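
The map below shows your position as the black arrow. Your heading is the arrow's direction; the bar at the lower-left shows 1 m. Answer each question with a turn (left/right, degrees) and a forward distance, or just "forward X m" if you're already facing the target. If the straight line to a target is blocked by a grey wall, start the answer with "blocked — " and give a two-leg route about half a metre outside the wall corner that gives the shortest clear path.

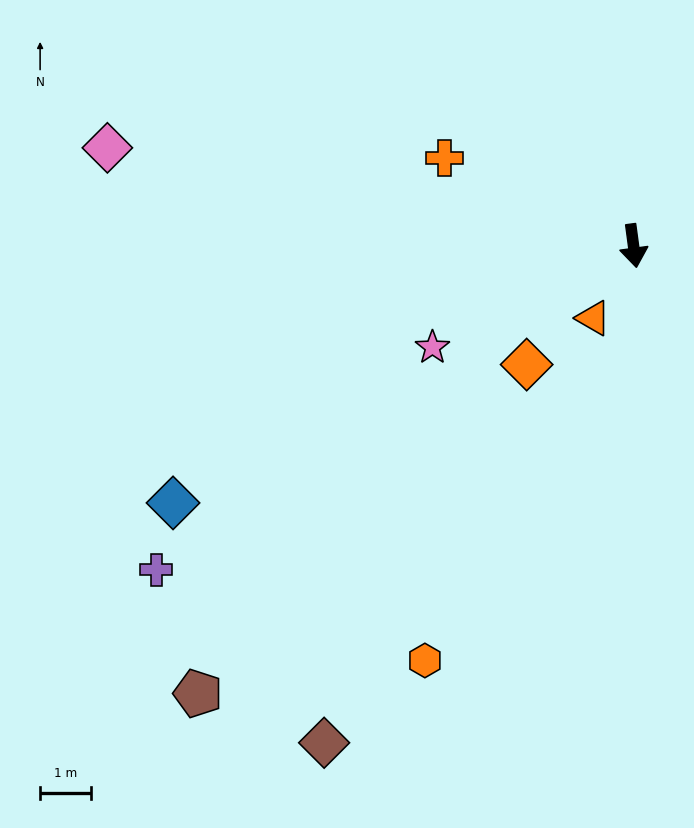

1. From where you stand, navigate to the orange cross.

turn right 122°, forward 4.1 m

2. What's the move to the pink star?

turn right 71°, forward 4.4 m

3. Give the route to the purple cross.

turn right 63°, forward 11.3 m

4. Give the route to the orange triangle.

turn right 37°, forward 1.6 m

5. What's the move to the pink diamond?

turn right 108°, forward 10.5 m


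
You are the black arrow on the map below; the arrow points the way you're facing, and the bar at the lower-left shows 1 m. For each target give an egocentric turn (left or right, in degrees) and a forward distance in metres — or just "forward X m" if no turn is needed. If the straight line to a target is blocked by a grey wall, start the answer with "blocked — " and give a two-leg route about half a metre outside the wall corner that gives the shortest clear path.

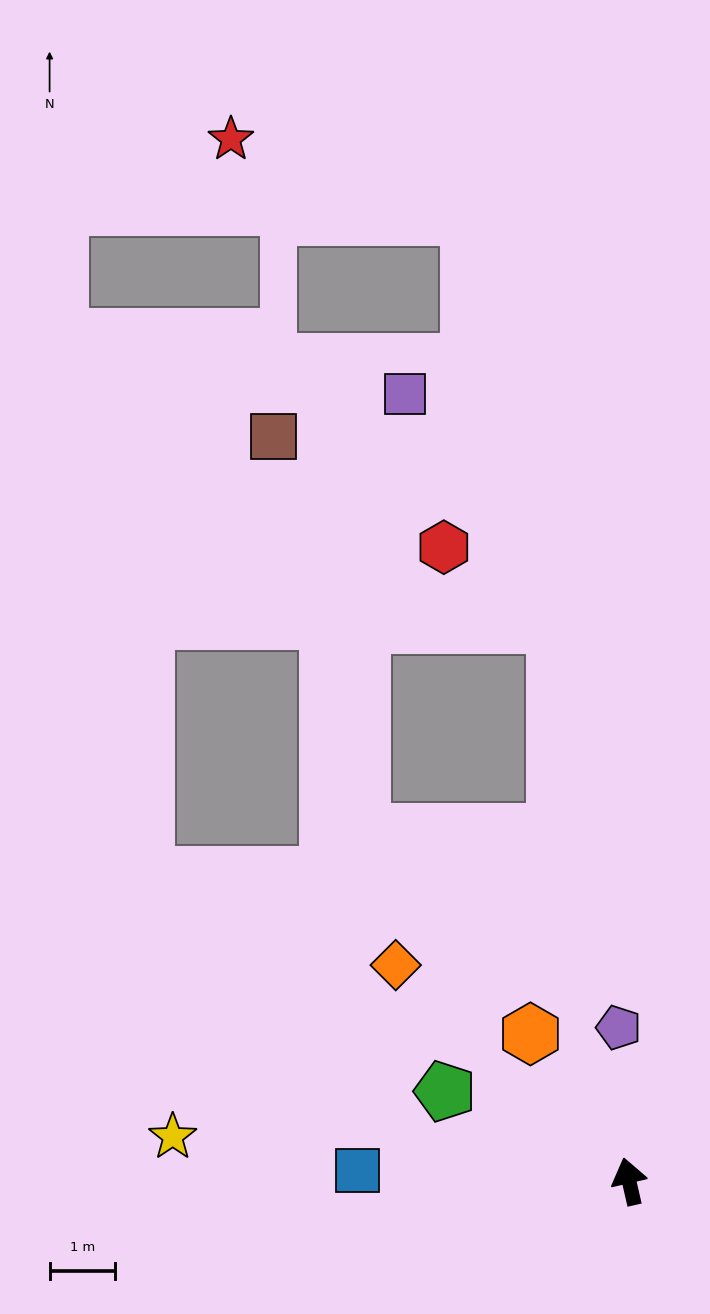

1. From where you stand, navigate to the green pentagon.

turn left 51°, forward 3.1 m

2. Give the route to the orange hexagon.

turn left 21°, forward 2.7 m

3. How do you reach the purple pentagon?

turn right 9°, forward 2.4 m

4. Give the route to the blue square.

turn left 75°, forward 4.2 m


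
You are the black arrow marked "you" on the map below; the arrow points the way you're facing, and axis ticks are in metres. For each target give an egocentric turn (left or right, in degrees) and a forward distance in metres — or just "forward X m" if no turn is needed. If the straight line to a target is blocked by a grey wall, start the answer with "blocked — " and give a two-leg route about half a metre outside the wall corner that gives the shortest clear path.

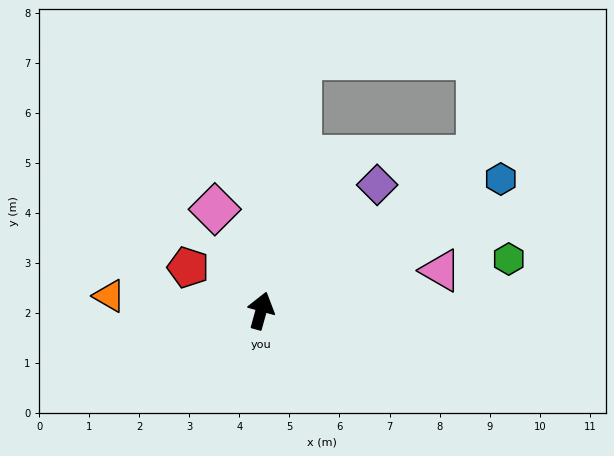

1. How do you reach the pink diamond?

turn left 40°, forward 2.2 m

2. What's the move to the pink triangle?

turn right 62°, forward 3.7 m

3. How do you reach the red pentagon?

turn left 75°, forward 1.7 m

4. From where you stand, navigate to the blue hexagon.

turn right 46°, forward 5.5 m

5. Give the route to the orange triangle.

turn left 100°, forward 3.0 m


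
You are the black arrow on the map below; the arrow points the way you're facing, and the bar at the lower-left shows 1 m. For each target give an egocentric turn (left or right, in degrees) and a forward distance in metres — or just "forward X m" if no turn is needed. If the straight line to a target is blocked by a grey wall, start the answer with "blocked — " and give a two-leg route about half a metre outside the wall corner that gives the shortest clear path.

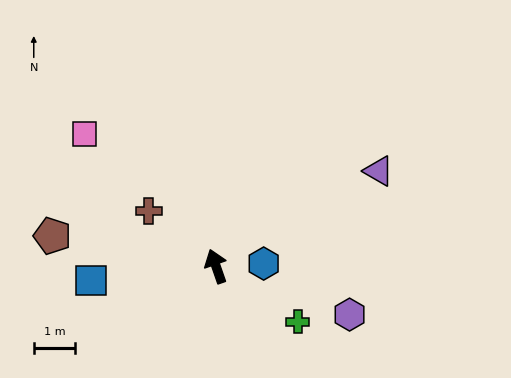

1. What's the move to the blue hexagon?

turn right 106°, forward 1.2 m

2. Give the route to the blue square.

turn left 77°, forward 3.1 m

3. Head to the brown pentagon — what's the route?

turn left 60°, forward 4.0 m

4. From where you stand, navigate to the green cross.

turn right 143°, forward 2.4 m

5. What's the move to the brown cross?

turn left 31°, forward 2.1 m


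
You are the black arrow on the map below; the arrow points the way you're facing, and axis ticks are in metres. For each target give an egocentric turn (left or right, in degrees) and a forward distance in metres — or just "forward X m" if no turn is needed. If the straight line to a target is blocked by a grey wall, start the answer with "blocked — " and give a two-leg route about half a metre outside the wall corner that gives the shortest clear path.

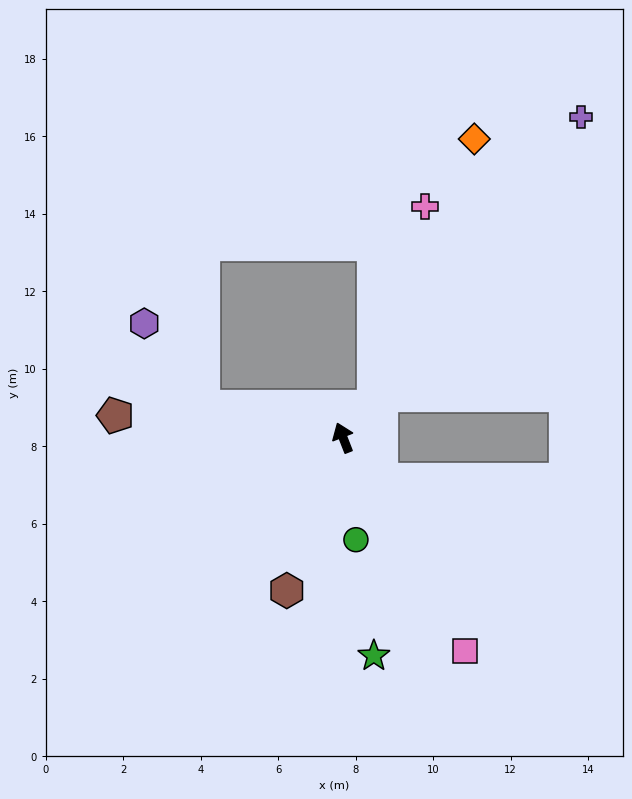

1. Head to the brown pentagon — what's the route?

turn left 63°, forward 5.9 m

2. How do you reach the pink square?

turn right 172°, forward 6.3 m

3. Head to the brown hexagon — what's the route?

turn left 138°, forward 4.2 m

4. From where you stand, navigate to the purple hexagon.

blocked — turn left 56°, forward 3.7 m, then turn right 42°, forward 2.6 m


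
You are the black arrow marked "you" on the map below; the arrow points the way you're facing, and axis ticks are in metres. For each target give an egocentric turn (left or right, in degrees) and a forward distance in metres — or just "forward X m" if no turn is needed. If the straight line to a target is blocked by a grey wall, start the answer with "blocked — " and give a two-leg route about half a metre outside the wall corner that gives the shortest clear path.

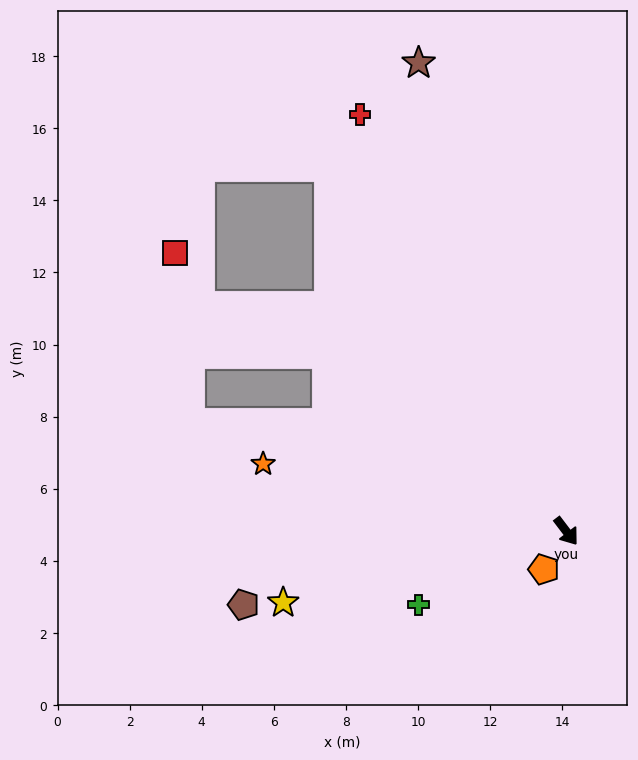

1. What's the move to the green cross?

turn right 101°, forward 4.6 m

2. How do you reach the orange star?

turn right 140°, forward 8.6 m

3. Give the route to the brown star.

turn left 160°, forward 13.6 m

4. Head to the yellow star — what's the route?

turn right 113°, forward 8.1 m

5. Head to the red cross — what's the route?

turn left 169°, forward 12.9 m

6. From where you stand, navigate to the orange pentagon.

turn right 68°, forward 1.2 m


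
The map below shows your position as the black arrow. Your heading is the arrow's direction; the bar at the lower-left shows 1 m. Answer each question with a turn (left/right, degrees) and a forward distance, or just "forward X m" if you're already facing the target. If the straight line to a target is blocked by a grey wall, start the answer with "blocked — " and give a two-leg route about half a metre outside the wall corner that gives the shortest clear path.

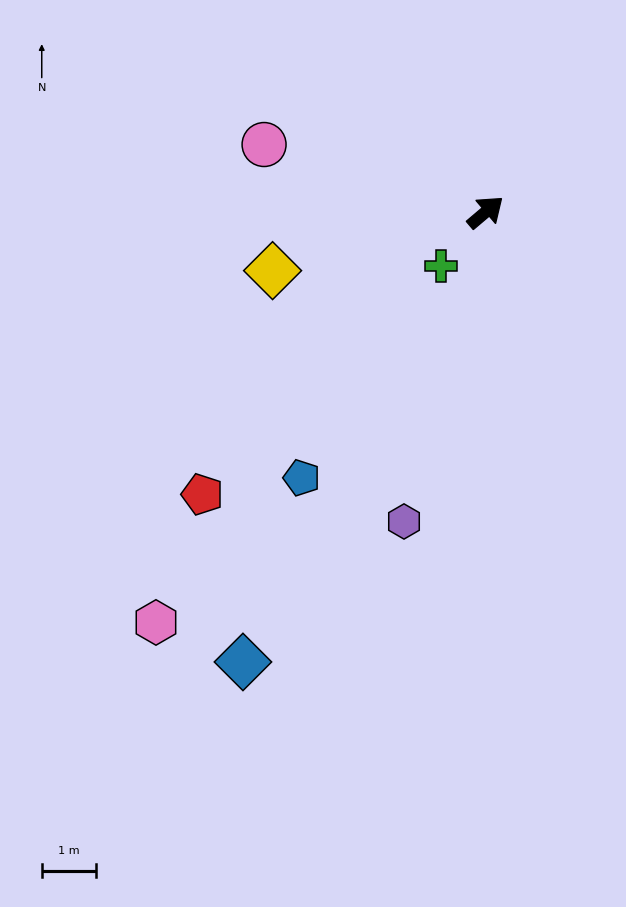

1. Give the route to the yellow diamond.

turn left 155°, forward 4.1 m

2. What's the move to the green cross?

turn right 170°, forward 1.3 m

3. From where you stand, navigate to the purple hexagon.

turn right 145°, forward 5.9 m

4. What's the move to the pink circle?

turn left 123°, forward 4.2 m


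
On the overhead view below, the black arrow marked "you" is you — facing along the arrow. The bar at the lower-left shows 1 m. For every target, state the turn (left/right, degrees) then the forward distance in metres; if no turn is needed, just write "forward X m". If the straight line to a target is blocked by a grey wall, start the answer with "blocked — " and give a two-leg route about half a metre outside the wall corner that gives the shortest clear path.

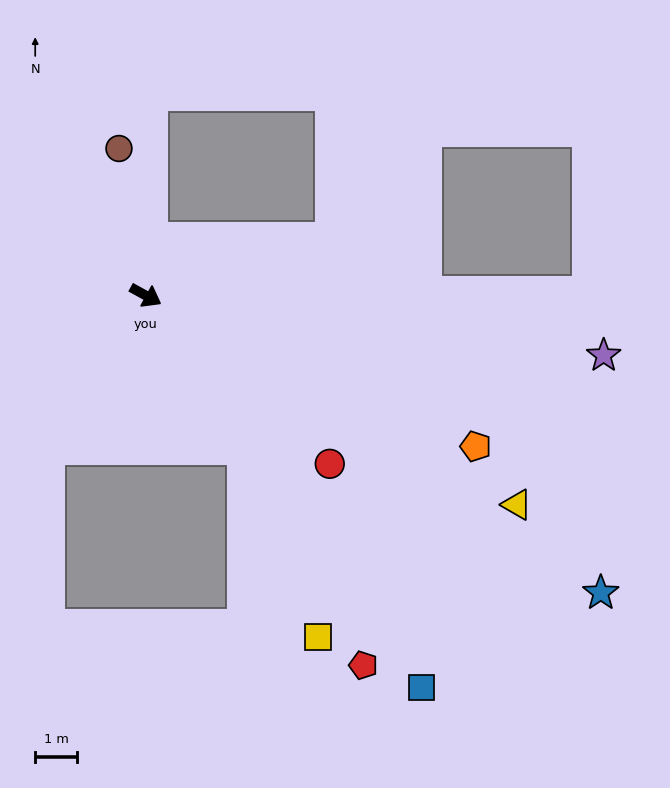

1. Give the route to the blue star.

turn right 4°, forward 13.1 m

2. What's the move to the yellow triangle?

forward 10.2 m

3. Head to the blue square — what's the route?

turn right 26°, forward 11.5 m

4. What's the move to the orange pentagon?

turn left 4°, forward 8.7 m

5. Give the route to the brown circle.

turn left 129°, forward 3.6 m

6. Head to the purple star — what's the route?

turn left 21°, forward 11.1 m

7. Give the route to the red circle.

turn right 14°, forward 6.0 m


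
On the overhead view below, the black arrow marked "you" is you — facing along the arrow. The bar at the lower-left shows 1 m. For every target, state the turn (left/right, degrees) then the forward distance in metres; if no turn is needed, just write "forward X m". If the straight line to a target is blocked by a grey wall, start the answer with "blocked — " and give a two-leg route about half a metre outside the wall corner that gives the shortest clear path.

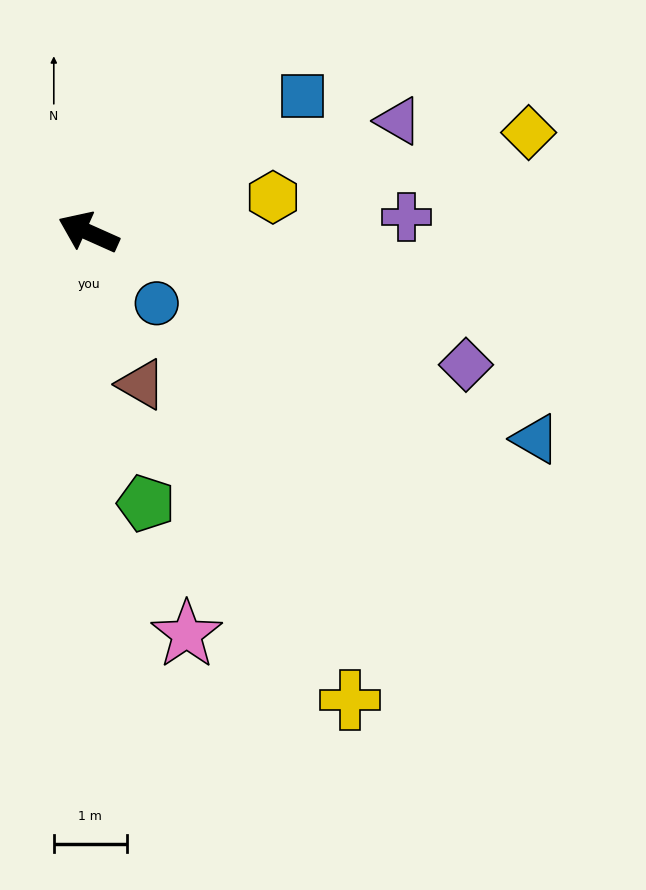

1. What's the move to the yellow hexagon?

turn right 145°, forward 2.6 m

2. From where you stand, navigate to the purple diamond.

turn right 175°, forward 5.5 m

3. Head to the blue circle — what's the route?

turn left 158°, forward 1.3 m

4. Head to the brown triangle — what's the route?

turn left 133°, forward 2.2 m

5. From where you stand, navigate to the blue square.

turn right 123°, forward 3.5 m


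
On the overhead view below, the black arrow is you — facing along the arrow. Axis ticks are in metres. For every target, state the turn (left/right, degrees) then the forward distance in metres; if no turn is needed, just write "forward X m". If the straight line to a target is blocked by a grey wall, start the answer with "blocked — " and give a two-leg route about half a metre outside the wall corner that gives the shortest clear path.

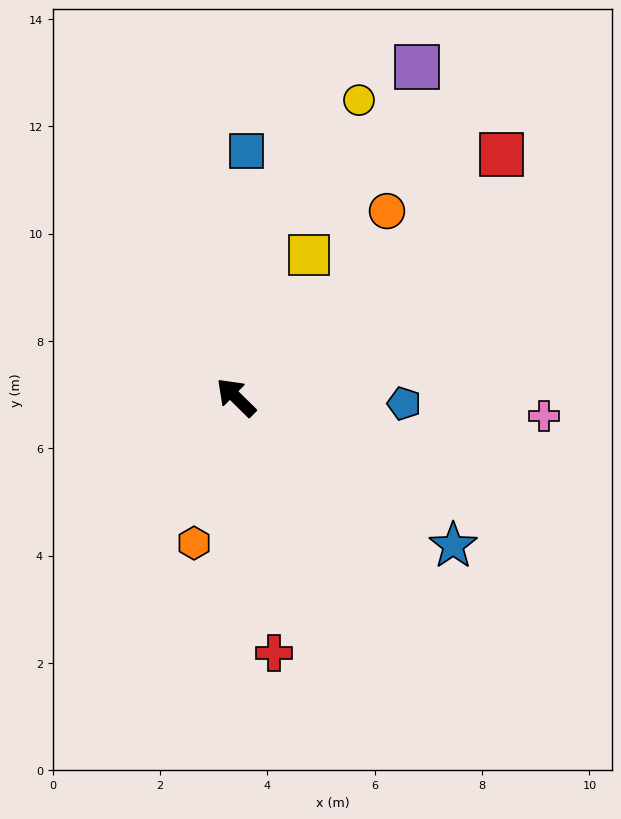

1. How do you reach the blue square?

turn right 48°, forward 4.6 m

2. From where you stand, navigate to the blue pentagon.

turn right 138°, forward 3.1 m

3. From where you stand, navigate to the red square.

turn right 93°, forward 6.7 m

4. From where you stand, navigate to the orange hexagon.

turn left 119°, forward 2.8 m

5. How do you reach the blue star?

turn right 170°, forward 4.9 m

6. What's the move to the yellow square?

turn right 73°, forward 3.0 m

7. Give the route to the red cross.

turn left 143°, forward 4.8 m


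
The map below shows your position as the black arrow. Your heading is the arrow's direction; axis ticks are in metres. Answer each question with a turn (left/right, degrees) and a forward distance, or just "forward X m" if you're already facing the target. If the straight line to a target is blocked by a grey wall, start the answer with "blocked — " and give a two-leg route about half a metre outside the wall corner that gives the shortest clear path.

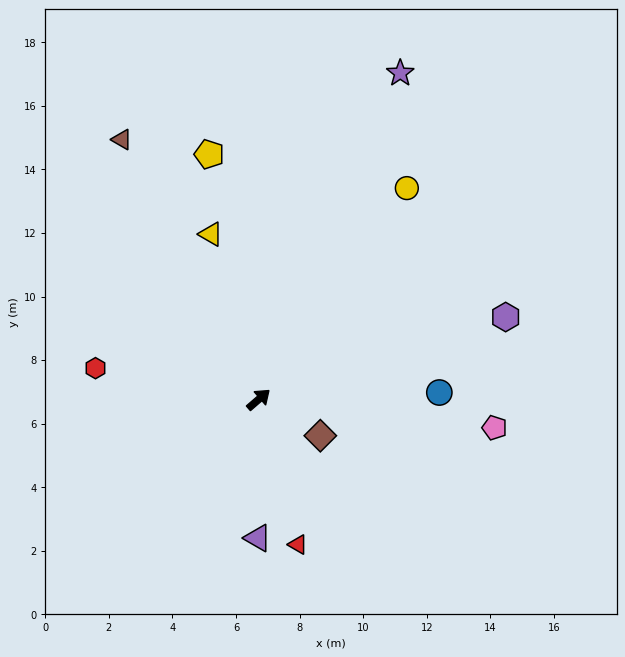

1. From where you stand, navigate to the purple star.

turn left 26°, forward 11.2 m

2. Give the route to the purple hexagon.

turn right 22°, forward 8.2 m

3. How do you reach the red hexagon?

turn left 128°, forward 5.2 m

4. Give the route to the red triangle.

turn right 116°, forward 4.7 m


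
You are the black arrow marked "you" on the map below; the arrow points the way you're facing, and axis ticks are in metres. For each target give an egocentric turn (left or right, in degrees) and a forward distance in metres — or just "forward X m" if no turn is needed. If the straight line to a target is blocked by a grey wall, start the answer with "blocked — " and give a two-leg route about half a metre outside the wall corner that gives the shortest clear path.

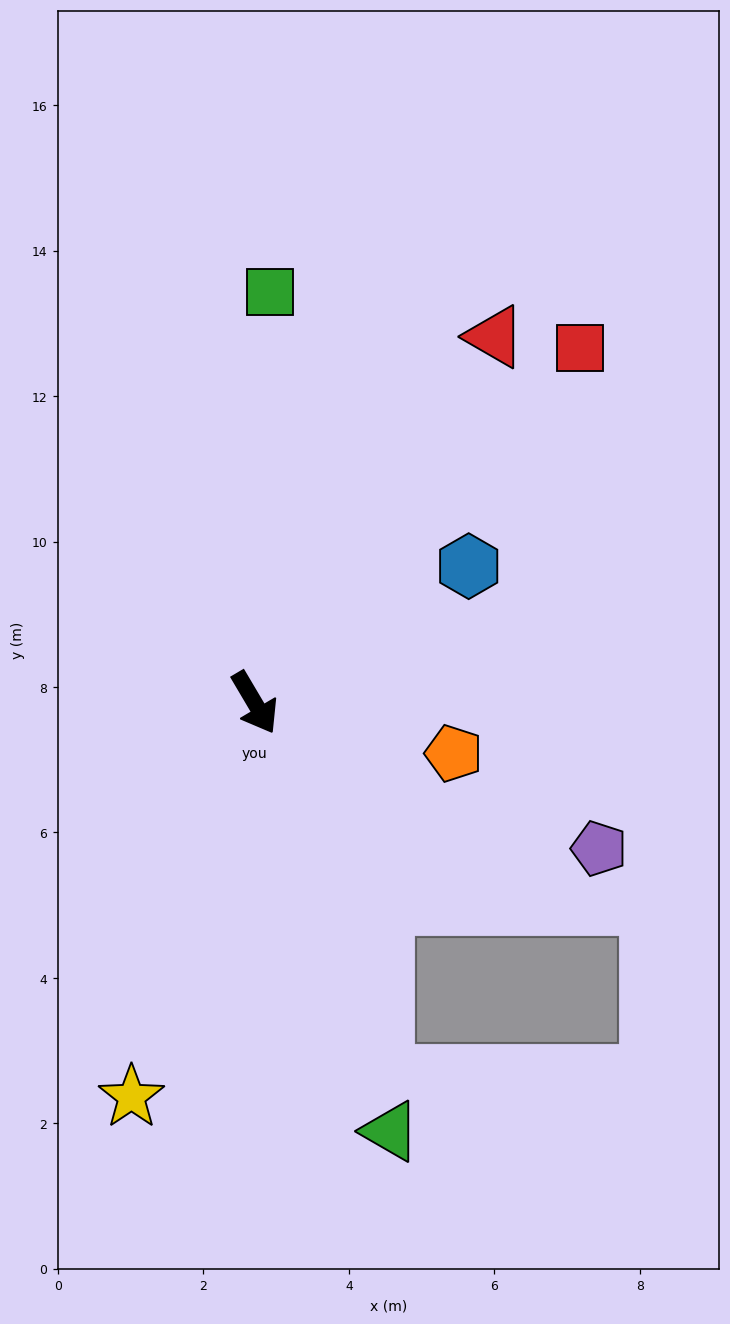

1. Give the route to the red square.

turn left 107°, forward 6.6 m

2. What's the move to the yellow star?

turn right 48°, forward 5.7 m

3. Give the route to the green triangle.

turn right 13°, forward 6.2 m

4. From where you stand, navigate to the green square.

turn left 147°, forward 5.7 m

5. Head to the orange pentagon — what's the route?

turn left 45°, forward 2.8 m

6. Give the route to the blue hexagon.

turn left 92°, forward 3.5 m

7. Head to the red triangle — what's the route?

turn left 116°, forward 6.0 m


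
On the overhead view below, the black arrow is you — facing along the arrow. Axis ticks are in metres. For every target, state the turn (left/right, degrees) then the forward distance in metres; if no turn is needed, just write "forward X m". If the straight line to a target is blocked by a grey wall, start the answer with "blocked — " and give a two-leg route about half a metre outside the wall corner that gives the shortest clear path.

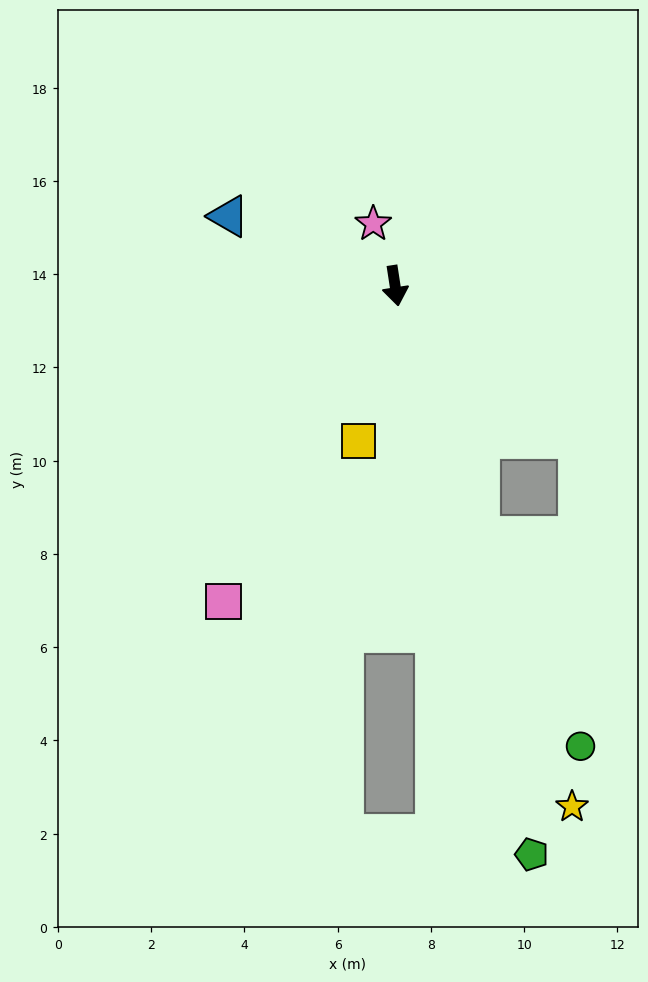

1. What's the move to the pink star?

turn right 169°, forward 1.4 m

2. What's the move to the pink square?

turn right 37°, forward 7.7 m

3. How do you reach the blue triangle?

turn right 121°, forward 3.9 m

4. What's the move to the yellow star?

turn left 10°, forward 11.8 m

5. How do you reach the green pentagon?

turn left 5°, forward 12.5 m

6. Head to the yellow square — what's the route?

turn right 22°, forward 3.4 m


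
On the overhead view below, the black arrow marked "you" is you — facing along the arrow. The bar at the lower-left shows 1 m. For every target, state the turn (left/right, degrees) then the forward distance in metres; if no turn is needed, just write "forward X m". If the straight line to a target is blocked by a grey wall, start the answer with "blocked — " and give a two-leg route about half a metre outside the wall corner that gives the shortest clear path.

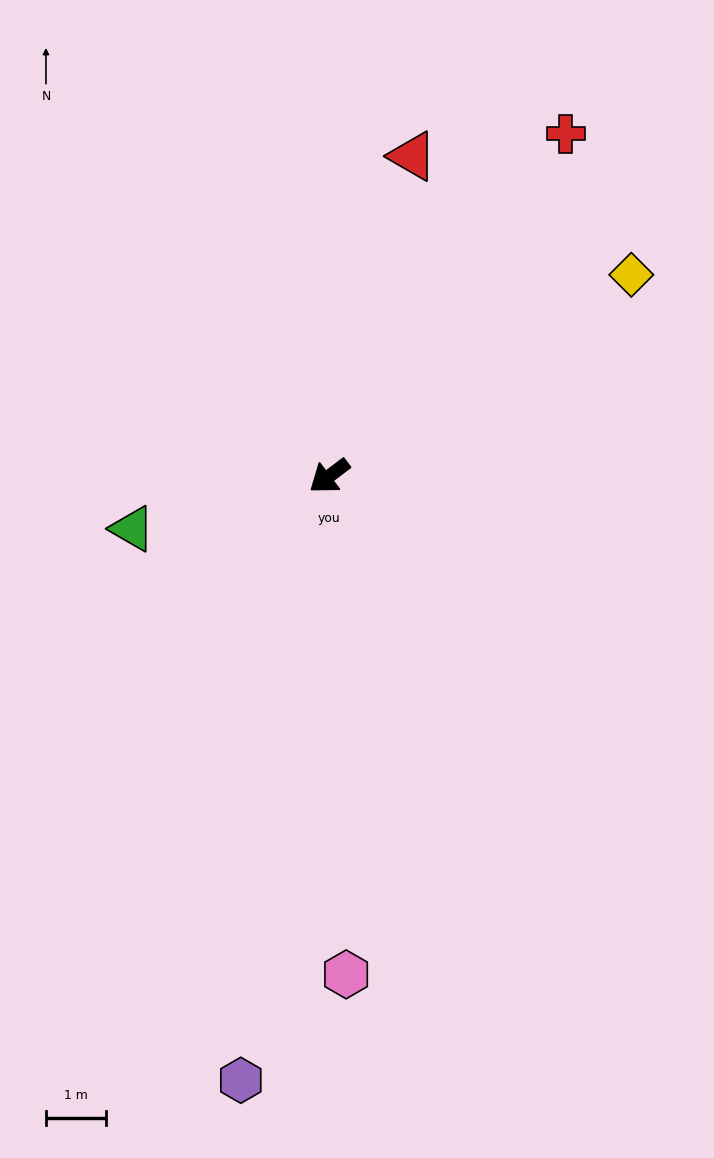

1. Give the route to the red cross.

turn right 162°, forward 6.9 m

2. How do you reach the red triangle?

turn right 142°, forward 5.5 m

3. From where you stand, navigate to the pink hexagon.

turn left 55°, forward 8.3 m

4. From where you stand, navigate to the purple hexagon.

turn left 45°, forward 10.2 m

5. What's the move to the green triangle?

turn right 22°, forward 3.4 m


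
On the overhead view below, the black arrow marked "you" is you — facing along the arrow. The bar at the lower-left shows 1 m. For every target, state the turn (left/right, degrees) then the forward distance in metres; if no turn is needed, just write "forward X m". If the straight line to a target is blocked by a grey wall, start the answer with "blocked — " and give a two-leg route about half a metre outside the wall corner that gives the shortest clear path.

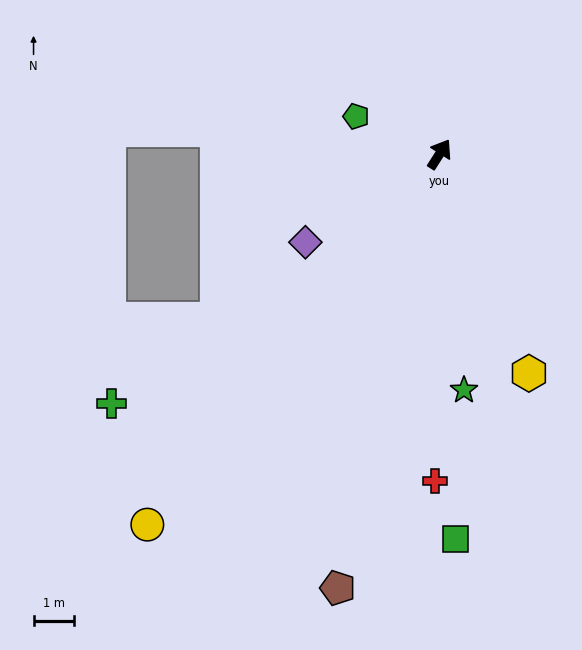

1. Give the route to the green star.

turn right 142°, forward 5.9 m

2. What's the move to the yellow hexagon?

turn right 125°, forward 5.8 m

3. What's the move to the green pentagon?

turn left 98°, forward 2.3 m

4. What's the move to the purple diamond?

turn left 156°, forward 4.0 m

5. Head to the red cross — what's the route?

turn right 148°, forward 8.1 m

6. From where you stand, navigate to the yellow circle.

turn left 174°, forward 11.6 m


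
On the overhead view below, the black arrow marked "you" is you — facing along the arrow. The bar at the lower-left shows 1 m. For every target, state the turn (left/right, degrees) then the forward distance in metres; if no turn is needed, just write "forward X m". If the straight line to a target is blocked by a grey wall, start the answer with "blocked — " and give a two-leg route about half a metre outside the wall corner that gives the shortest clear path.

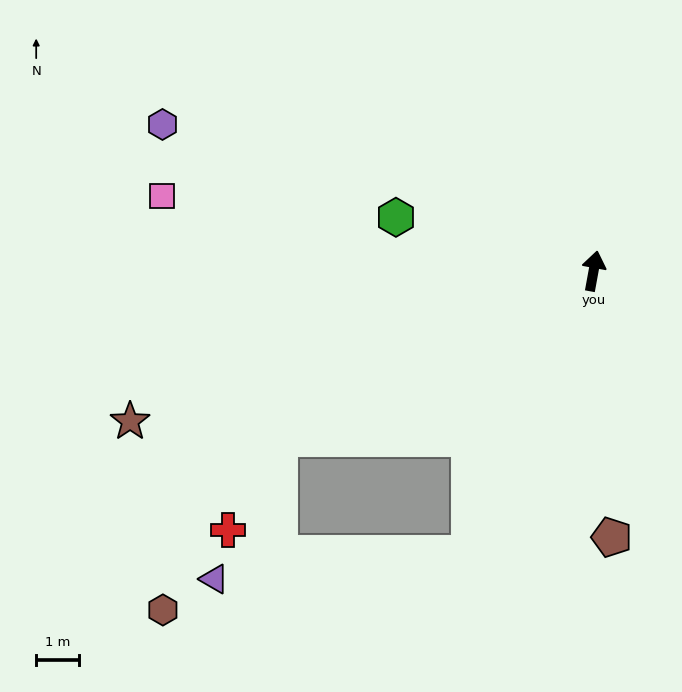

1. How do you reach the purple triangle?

blocked — turn left 167°, forward 7.2 m, then turn right 61°, forward 6.0 m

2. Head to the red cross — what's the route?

blocked — turn left 129°, forward 8.3 m, then turn left 32°, forward 2.5 m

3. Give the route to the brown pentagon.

turn right 166°, forward 6.2 m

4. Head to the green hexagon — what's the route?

turn left 85°, forward 4.8 m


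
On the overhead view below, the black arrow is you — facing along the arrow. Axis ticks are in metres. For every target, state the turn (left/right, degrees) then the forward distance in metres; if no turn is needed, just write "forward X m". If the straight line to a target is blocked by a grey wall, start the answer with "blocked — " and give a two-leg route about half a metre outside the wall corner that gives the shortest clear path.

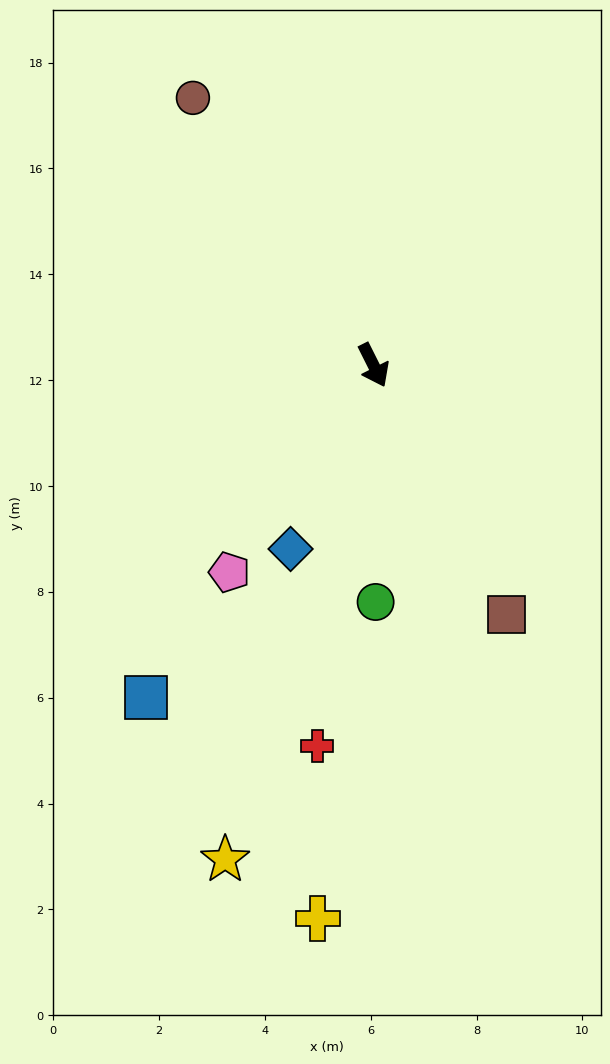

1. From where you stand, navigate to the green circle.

turn right 26°, forward 4.5 m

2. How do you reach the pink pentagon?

turn right 61°, forward 4.8 m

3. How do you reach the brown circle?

turn right 173°, forward 6.1 m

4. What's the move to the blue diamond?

turn right 51°, forward 3.8 m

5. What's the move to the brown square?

forward 5.3 m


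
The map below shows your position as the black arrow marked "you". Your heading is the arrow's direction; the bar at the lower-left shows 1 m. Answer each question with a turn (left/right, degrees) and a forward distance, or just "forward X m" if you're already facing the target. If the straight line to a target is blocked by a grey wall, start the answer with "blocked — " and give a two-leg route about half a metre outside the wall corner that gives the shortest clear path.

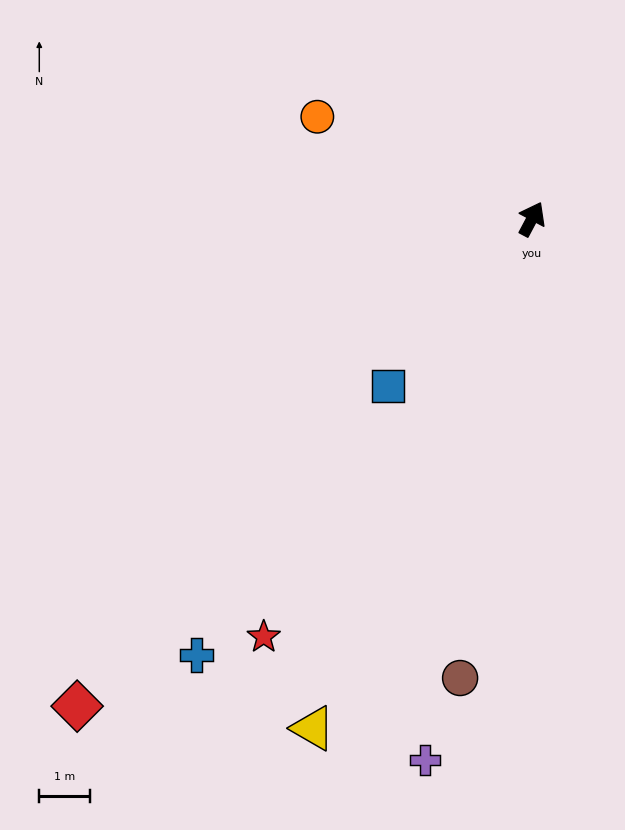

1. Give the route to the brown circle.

turn right 161°, forward 9.2 m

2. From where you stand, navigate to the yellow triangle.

turn right 175°, forward 10.9 m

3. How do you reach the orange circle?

turn left 92°, forward 4.7 m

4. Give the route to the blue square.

turn left 167°, forward 4.3 m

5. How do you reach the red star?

turn left 175°, forward 9.8 m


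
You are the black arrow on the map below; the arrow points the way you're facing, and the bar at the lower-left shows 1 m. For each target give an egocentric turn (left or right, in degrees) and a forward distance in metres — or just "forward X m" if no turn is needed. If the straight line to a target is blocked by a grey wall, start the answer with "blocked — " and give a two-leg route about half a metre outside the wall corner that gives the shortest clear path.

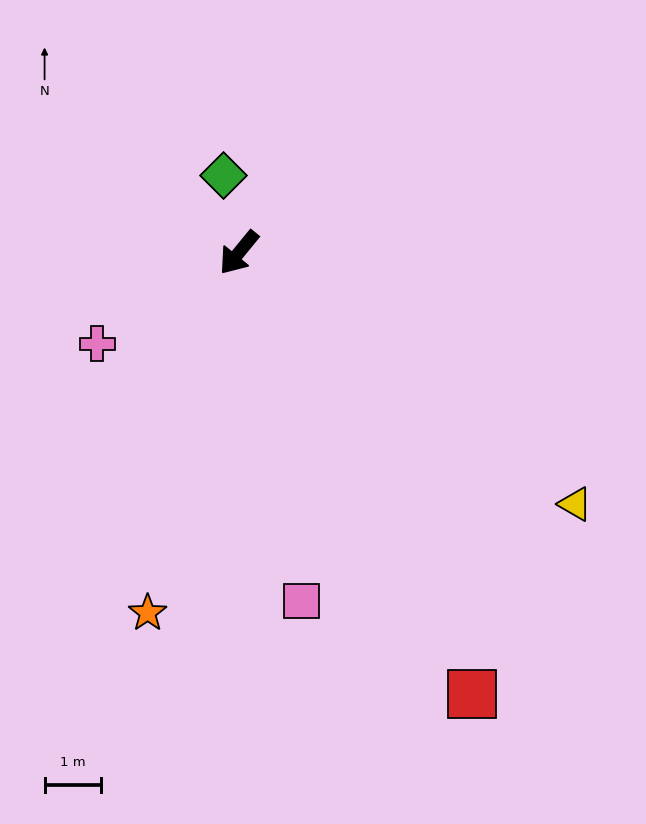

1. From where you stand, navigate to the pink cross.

turn right 18°, forward 3.0 m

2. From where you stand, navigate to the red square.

turn left 67°, forward 8.8 m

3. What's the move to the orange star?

turn left 25°, forward 6.6 m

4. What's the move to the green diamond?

turn right 129°, forward 1.4 m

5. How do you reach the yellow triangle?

turn left 93°, forward 7.4 m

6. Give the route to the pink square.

turn left 50°, forward 6.3 m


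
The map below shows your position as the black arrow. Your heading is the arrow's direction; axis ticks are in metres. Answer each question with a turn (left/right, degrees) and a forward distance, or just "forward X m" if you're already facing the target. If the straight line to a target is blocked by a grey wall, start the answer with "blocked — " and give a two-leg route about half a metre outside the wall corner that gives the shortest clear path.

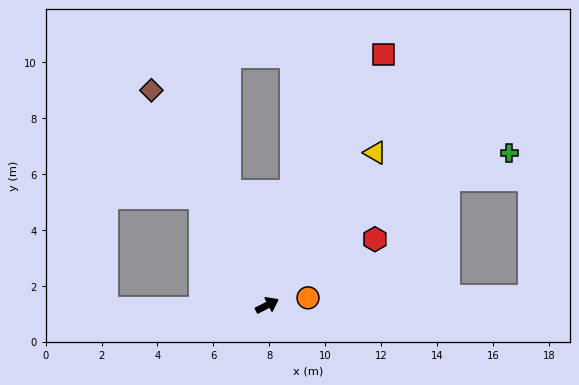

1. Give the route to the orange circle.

turn right 17°, forward 1.5 m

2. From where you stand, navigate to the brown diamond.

turn left 91°, forward 8.7 m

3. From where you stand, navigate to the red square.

turn left 38°, forward 9.9 m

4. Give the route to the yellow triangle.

turn left 27°, forward 6.7 m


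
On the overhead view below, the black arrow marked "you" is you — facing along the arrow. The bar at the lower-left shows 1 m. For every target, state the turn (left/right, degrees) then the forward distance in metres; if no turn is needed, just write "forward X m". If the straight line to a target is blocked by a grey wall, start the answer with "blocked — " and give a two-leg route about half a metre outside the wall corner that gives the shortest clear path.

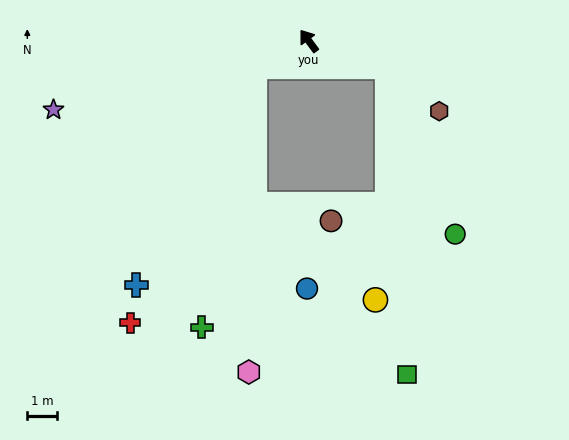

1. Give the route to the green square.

blocked — turn right 145°, forward 2.7 m, then turn right 68°, forward 10.2 m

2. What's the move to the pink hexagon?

blocked — turn left 79°, forward 2.0 m, then turn left 63°, forward 10.2 m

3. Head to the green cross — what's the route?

blocked — turn left 79°, forward 2.0 m, then turn left 53°, forward 8.8 m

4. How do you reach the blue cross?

blocked — turn left 79°, forward 2.0 m, then turn left 36°, forward 8.3 m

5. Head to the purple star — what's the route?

turn left 68°, forward 8.8 m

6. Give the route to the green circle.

blocked — turn right 145°, forward 2.7 m, then turn right 49°, forward 6.0 m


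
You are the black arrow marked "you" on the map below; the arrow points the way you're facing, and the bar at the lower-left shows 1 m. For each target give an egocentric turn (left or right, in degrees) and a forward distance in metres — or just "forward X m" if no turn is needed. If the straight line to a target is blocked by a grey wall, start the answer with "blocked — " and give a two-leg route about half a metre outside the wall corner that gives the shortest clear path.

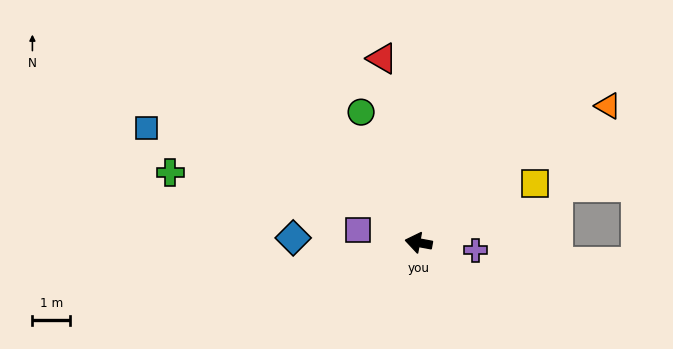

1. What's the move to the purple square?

forward 1.6 m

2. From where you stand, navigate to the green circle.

turn right 56°, forward 3.8 m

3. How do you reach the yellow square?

turn right 143°, forward 3.4 m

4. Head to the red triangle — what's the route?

turn right 68°, forward 4.9 m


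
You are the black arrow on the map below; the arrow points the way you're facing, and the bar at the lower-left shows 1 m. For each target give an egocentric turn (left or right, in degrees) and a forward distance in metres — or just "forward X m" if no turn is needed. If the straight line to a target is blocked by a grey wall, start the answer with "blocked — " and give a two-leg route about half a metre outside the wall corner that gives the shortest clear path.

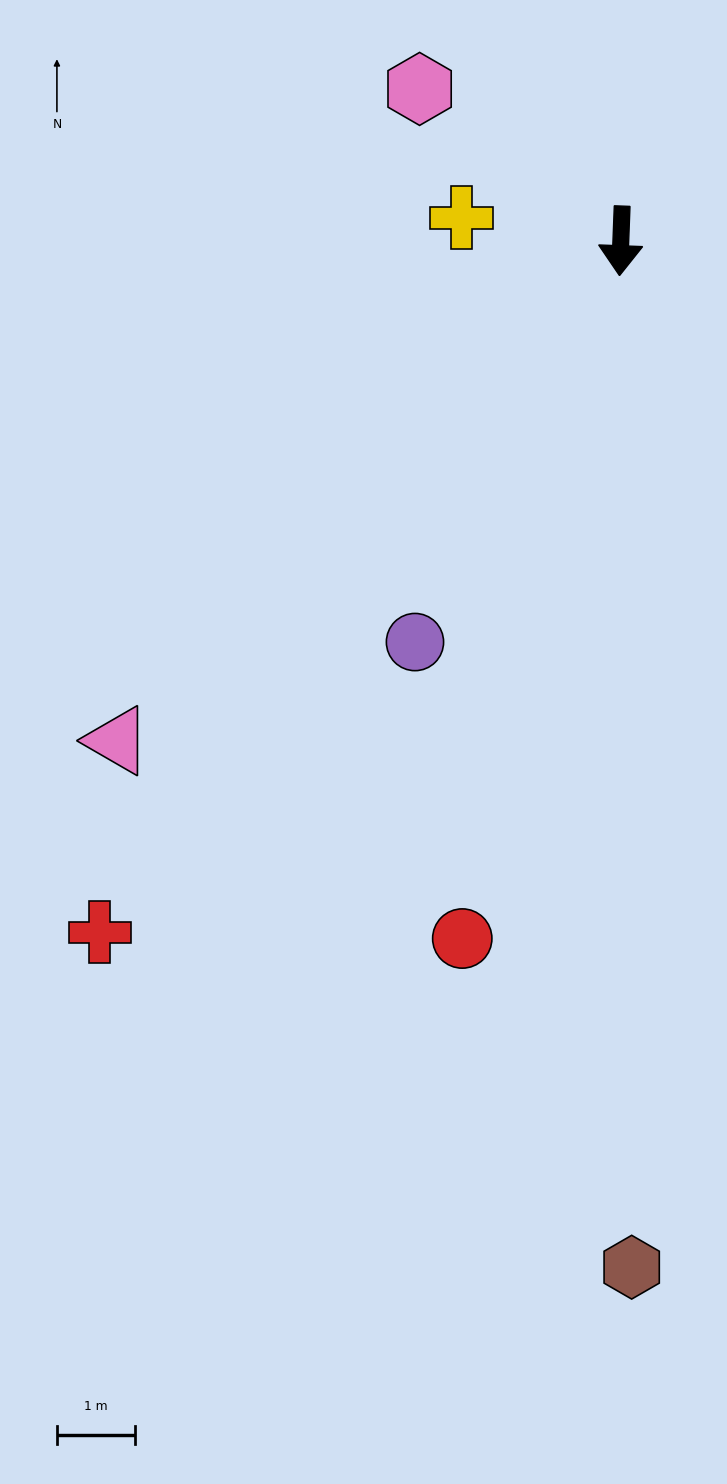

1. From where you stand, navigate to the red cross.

turn right 35°, forward 11.0 m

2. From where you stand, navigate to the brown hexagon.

turn left 3°, forward 13.1 m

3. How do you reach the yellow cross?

turn right 96°, forward 2.1 m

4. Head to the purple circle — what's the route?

turn right 25°, forward 5.7 m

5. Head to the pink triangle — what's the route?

turn right 43°, forward 9.0 m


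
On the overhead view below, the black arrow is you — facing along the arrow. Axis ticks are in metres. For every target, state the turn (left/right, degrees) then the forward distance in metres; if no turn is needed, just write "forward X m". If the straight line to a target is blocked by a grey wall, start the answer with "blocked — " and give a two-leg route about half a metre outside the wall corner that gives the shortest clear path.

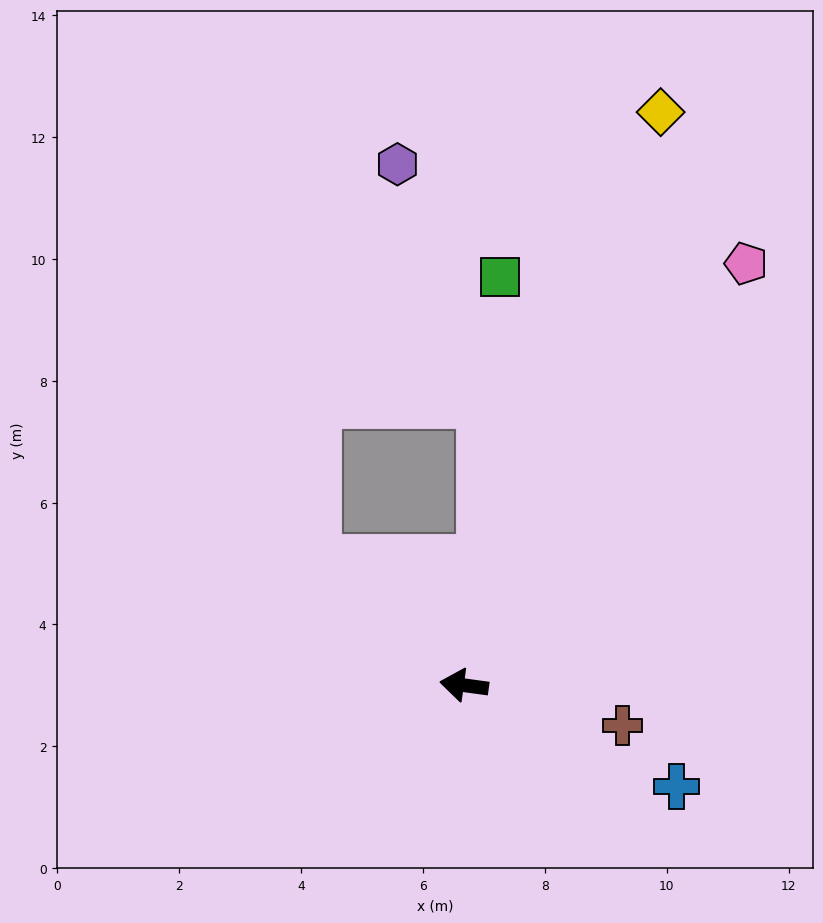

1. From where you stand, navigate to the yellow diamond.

turn right 101°, forward 9.9 m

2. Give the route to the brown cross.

turn left 174°, forward 2.7 m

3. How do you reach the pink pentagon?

turn right 116°, forward 8.3 m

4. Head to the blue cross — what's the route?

turn left 162°, forward 3.9 m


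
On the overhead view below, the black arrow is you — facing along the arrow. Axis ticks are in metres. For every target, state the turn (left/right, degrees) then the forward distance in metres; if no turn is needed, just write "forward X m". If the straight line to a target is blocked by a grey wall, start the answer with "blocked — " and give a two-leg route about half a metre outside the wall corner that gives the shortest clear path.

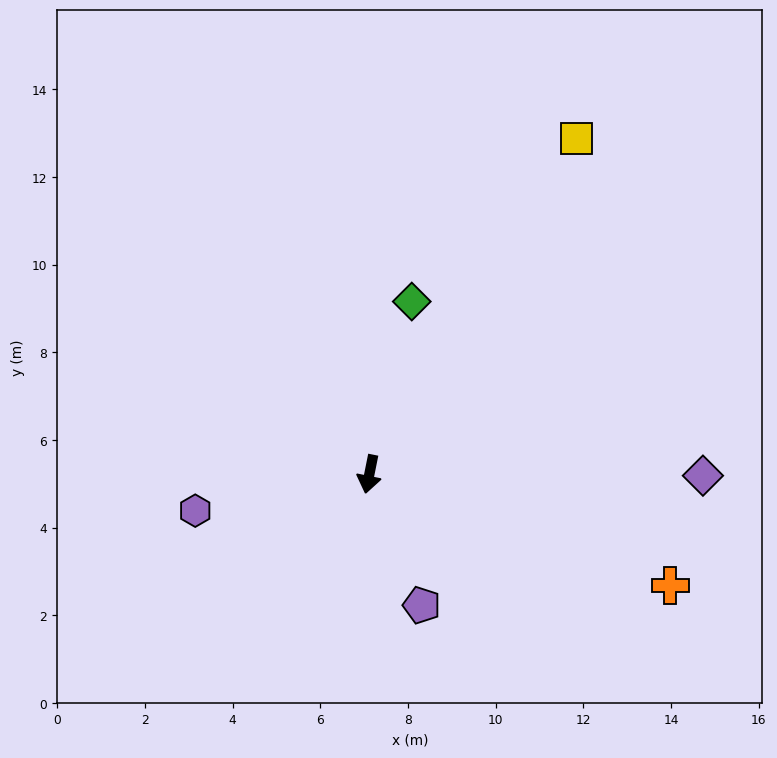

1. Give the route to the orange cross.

turn left 81°, forward 7.3 m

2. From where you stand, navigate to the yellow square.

turn left 160°, forward 9.0 m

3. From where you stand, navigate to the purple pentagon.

turn left 33°, forward 3.2 m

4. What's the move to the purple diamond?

turn left 101°, forward 7.6 m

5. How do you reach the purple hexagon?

turn right 67°, forward 4.1 m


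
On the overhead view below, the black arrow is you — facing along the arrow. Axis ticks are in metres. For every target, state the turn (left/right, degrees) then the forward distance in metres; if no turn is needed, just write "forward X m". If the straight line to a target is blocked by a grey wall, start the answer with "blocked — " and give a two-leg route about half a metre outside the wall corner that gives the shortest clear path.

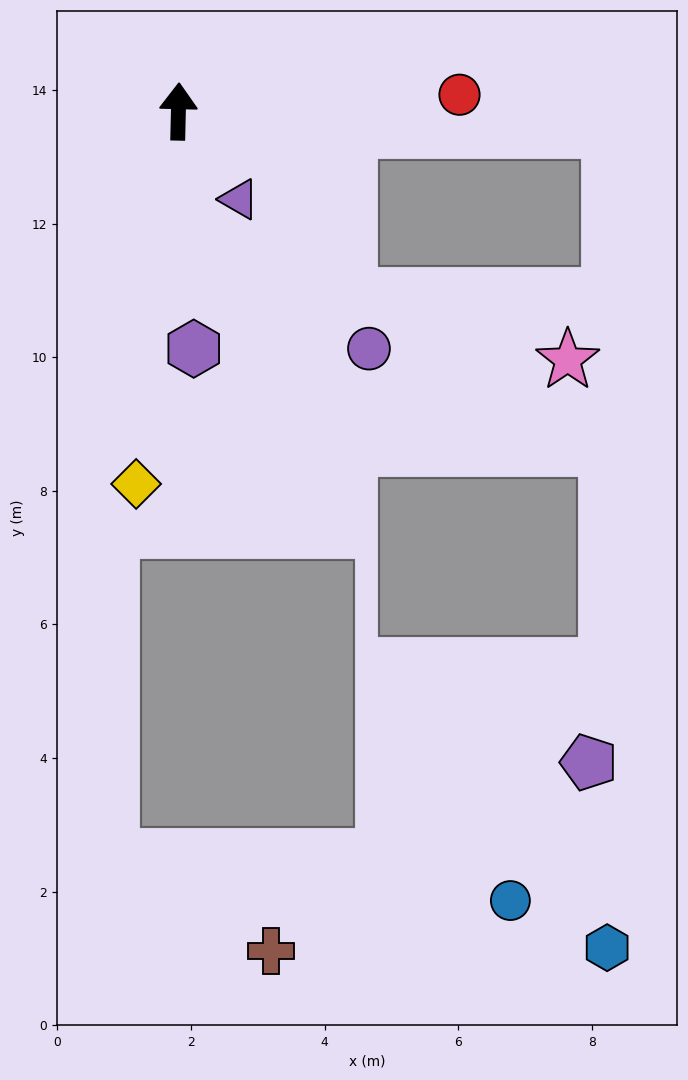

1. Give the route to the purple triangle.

turn right 144°, forward 1.6 m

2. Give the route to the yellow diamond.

turn left 175°, forward 5.6 m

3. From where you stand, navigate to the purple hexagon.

turn right 175°, forward 3.6 m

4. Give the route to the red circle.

turn right 85°, forward 4.2 m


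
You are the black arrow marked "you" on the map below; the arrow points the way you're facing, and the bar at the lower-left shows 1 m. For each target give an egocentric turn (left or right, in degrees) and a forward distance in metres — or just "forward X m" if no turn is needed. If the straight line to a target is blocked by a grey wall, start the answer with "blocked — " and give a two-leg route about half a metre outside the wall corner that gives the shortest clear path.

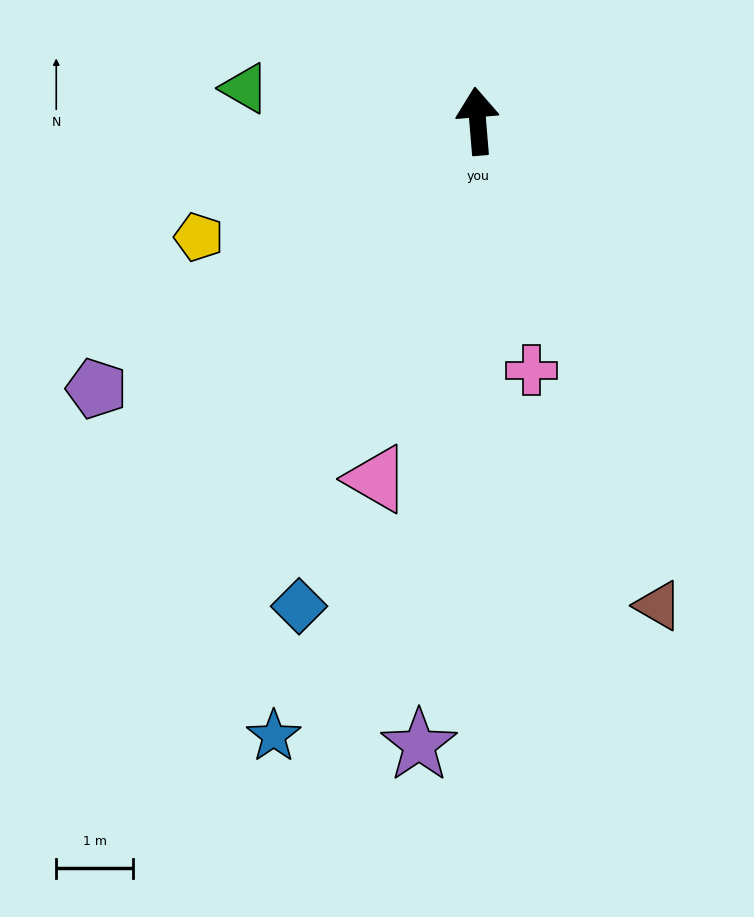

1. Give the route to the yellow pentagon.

turn left 108°, forward 3.9 m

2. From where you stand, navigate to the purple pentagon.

turn left 120°, forward 6.0 m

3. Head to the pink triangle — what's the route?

turn left 159°, forward 4.8 m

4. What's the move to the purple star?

turn left 170°, forward 8.1 m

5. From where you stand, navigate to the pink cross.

turn right 173°, forward 3.3 m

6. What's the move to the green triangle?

turn left 77°, forward 3.0 m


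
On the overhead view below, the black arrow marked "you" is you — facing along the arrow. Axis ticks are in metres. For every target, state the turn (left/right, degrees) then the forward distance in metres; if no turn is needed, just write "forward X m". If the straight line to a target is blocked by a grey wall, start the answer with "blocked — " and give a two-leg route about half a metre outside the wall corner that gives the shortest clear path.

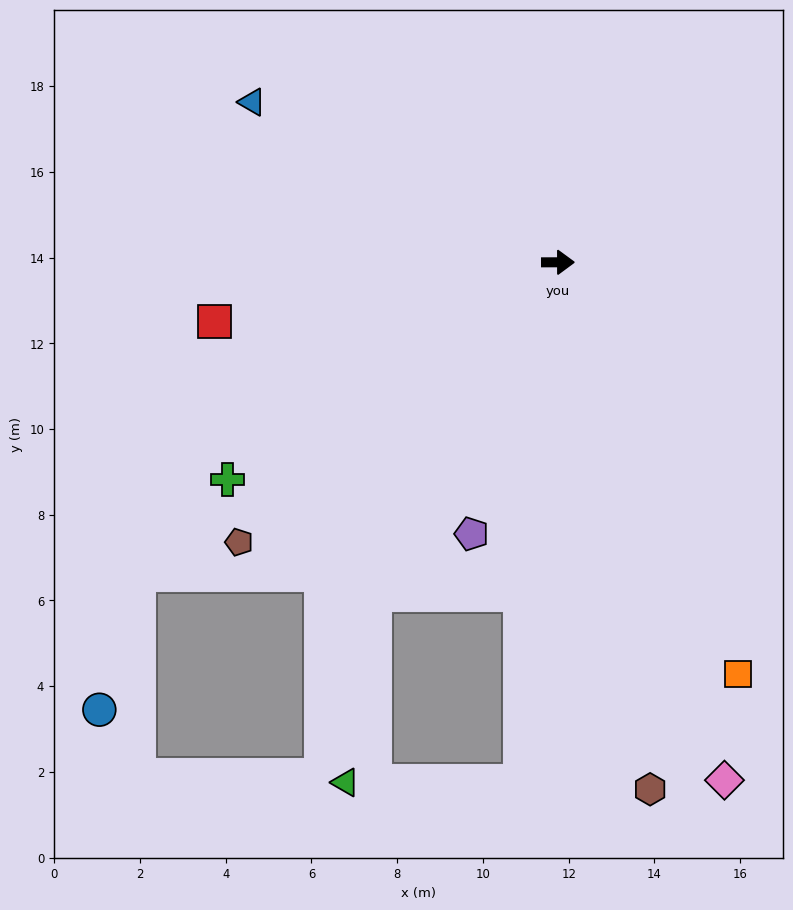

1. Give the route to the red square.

turn right 170°, forward 8.1 m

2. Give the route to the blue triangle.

turn left 152°, forward 8.1 m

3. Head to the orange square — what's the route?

turn right 66°, forward 10.5 m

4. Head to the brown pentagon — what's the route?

turn right 139°, forward 9.9 m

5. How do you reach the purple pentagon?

turn right 108°, forward 6.6 m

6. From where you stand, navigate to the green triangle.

blocked — turn right 119°, forward 8.8 m, then turn left 20°, forward 4.5 m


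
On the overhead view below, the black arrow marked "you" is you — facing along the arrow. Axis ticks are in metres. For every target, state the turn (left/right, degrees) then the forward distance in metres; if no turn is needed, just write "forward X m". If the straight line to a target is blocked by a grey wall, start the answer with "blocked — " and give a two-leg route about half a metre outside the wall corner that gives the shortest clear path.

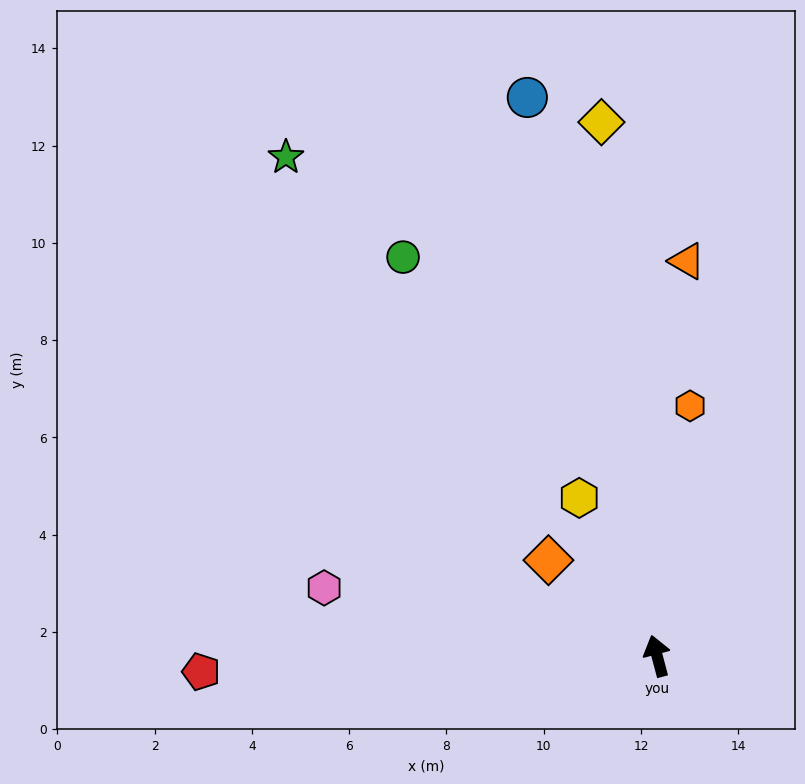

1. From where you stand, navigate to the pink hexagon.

turn left 64°, forward 7.0 m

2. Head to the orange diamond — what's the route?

turn left 34°, forward 3.0 m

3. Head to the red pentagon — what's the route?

turn left 77°, forward 9.4 m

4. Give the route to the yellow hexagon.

turn left 11°, forward 3.6 m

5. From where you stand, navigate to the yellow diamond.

turn right 9°, forward 11.0 m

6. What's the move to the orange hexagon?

turn right 22°, forward 5.2 m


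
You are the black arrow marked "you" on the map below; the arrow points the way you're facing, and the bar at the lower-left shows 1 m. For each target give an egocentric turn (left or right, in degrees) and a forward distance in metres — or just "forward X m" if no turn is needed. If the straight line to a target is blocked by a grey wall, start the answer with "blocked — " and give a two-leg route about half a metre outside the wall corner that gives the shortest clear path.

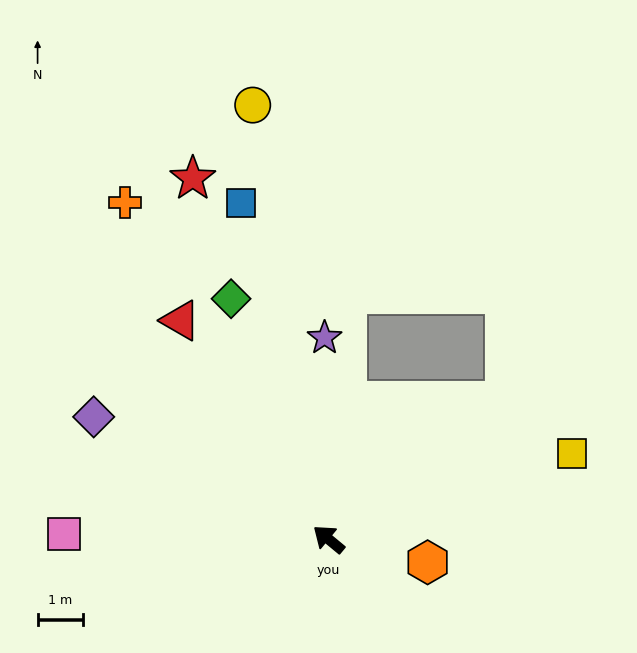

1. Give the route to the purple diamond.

turn left 12°, forward 5.8 m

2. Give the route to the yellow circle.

turn right 40°, forward 9.6 m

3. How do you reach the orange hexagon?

turn right 154°, forward 2.2 m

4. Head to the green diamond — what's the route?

turn right 28°, forward 5.7 m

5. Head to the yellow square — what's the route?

turn right 121°, forward 5.6 m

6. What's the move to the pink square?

turn left 39°, forward 5.8 m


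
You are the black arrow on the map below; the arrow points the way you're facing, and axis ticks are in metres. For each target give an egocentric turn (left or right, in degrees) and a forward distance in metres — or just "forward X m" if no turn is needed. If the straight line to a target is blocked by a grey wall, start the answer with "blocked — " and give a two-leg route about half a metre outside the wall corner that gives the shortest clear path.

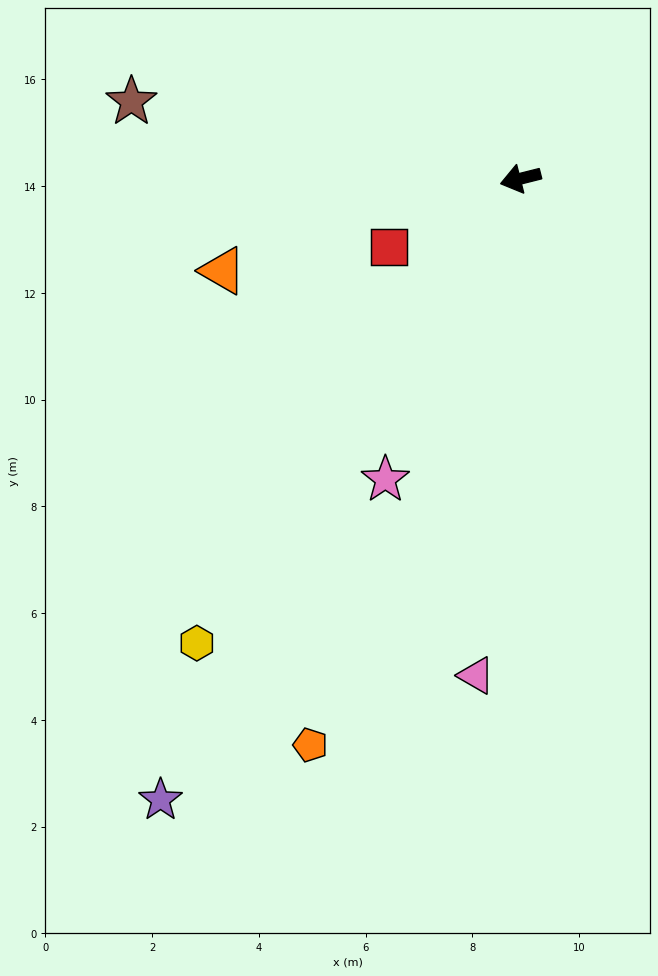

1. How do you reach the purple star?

turn left 46°, forward 13.5 m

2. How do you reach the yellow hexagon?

turn left 41°, forward 10.6 m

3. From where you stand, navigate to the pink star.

turn left 52°, forward 6.2 m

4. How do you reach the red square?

turn left 13°, forward 2.8 m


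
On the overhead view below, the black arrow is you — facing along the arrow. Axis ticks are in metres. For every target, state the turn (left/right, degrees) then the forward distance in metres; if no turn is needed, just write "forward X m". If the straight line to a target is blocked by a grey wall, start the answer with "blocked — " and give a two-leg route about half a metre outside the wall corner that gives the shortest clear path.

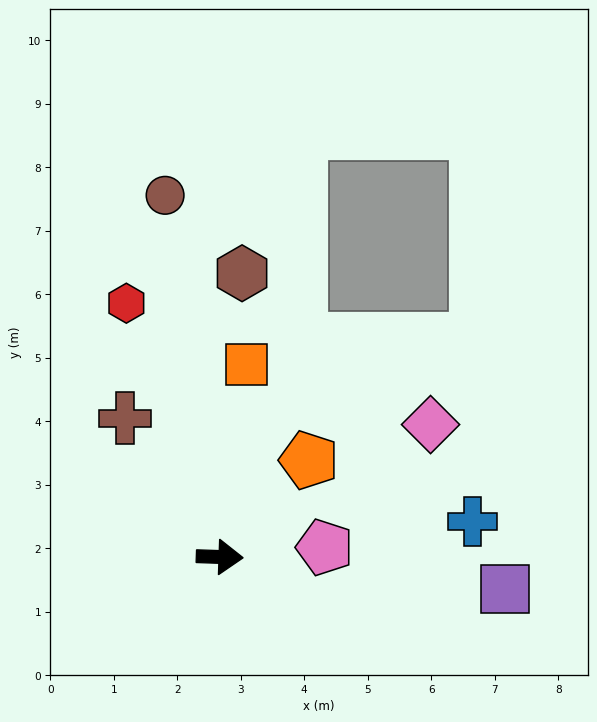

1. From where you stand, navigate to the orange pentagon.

turn left 49°, forward 2.1 m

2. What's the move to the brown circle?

turn left 101°, forward 5.8 m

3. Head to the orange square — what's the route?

turn left 84°, forward 3.1 m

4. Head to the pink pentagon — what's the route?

turn left 7°, forward 1.7 m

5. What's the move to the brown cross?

turn left 126°, forward 2.6 m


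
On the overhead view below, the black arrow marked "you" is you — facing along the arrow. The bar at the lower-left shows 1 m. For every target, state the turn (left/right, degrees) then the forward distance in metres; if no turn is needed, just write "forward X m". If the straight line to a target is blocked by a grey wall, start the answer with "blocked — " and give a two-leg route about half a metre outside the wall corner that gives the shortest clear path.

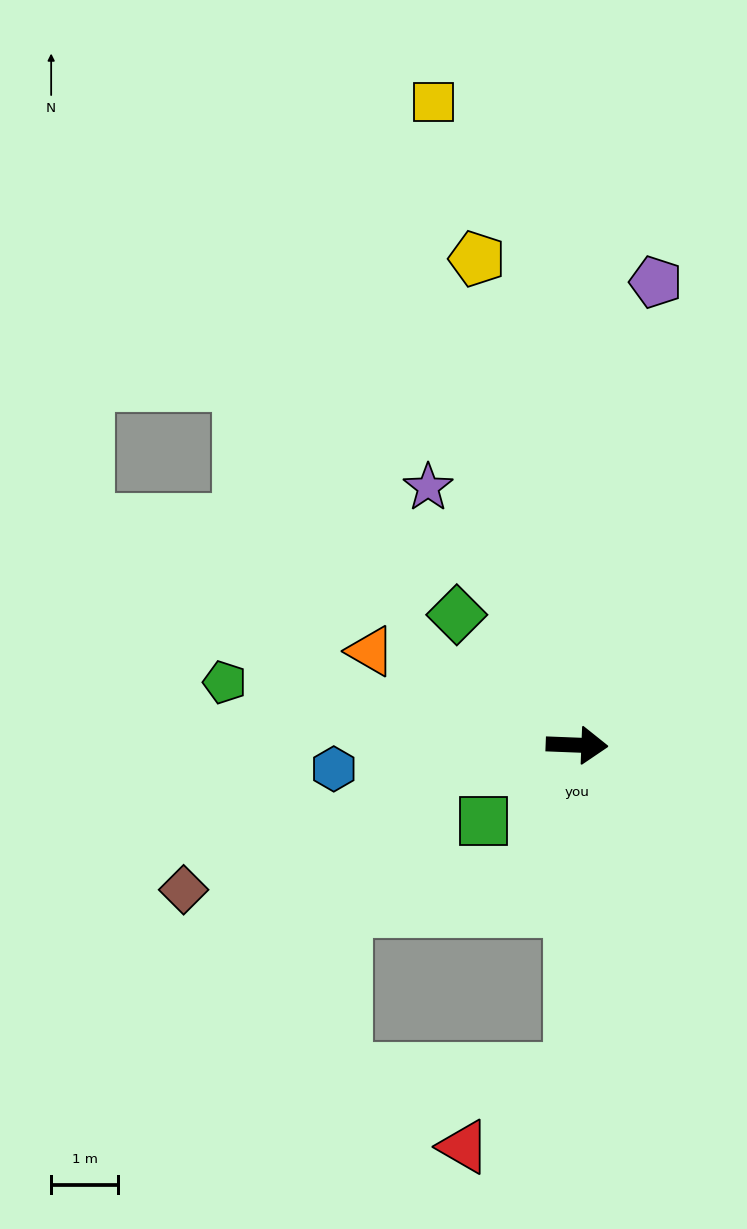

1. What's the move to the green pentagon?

turn left 172°, forward 5.3 m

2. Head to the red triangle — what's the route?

blocked — turn right 89°, forward 4.8 m, then turn right 54°, forward 2.0 m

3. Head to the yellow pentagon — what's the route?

turn left 104°, forward 7.4 m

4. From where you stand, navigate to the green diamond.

turn left 135°, forward 2.6 m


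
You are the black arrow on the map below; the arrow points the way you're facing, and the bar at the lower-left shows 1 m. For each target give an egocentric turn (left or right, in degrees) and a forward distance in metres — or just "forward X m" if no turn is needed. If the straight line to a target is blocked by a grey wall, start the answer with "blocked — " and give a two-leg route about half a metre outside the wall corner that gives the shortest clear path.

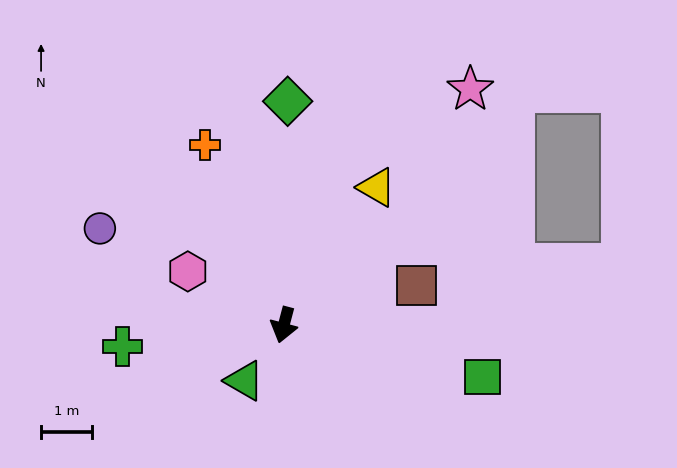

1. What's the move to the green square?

turn left 90°, forward 4.0 m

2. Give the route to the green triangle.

turn right 20°, forward 1.3 m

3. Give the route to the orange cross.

turn right 142°, forward 3.9 m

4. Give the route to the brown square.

turn left 121°, forward 2.7 m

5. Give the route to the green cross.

turn right 68°, forward 3.2 m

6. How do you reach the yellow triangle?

turn left 161°, forward 3.3 m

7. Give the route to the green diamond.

turn right 166°, forward 4.4 m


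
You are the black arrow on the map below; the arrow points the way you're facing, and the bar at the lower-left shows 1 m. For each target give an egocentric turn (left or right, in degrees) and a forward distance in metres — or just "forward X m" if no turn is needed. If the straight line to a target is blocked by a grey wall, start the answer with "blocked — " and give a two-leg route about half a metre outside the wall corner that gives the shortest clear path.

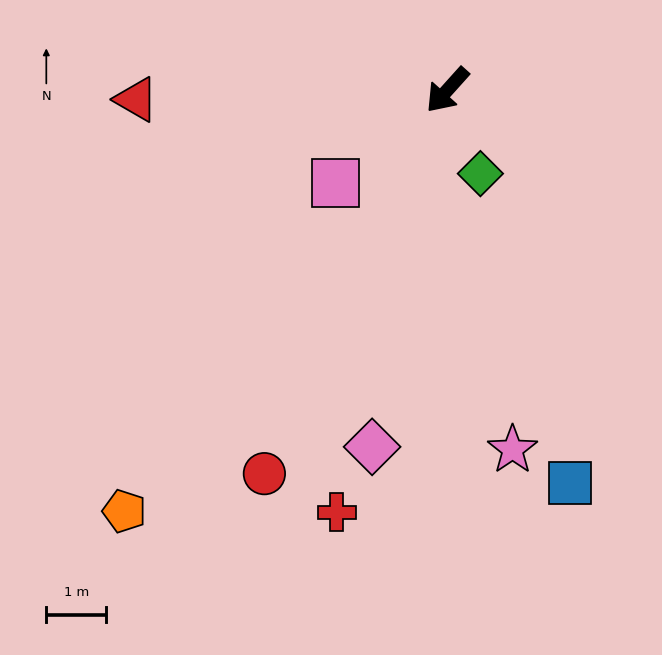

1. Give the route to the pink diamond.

turn left 30°, forward 6.1 m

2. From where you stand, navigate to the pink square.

turn right 8°, forward 2.4 m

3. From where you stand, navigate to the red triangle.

turn right 46°, forward 5.2 m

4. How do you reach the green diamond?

turn left 64°, forward 1.5 m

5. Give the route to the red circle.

turn left 16°, forward 7.1 m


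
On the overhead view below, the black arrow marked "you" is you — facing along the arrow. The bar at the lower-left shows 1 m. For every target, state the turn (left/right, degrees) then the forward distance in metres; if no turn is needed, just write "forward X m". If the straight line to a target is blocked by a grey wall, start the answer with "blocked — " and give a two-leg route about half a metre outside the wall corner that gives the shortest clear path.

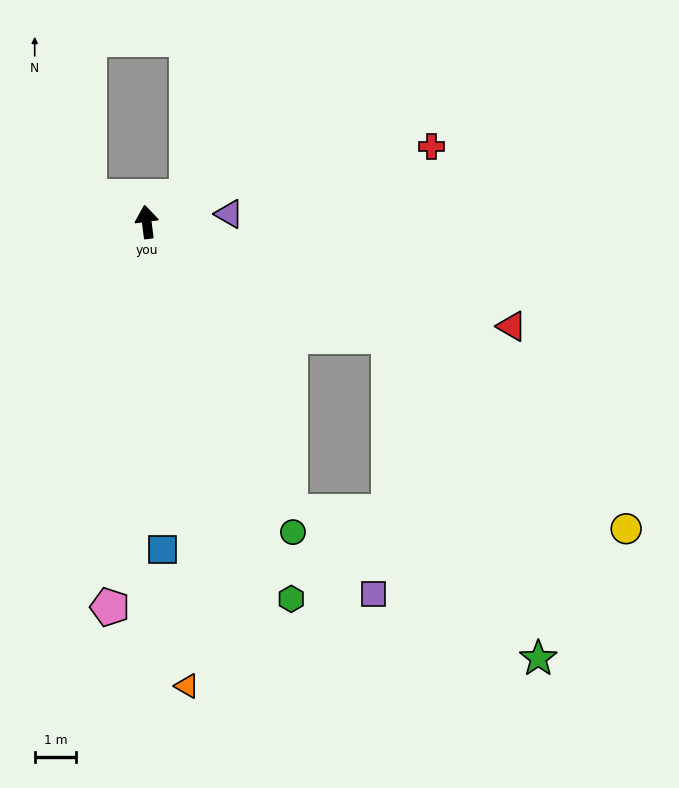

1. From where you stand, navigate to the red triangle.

turn right 113°, forward 9.1 m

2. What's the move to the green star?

blocked — turn right 123°, forward 6.4 m, then turn right 39°, forward 8.6 m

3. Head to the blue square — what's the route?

turn left 175°, forward 7.9 m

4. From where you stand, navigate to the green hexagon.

turn right 166°, forward 9.7 m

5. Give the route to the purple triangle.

turn right 92°, forward 2.0 m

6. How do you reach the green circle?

turn right 162°, forward 8.3 m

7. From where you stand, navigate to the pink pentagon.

turn left 167°, forward 9.3 m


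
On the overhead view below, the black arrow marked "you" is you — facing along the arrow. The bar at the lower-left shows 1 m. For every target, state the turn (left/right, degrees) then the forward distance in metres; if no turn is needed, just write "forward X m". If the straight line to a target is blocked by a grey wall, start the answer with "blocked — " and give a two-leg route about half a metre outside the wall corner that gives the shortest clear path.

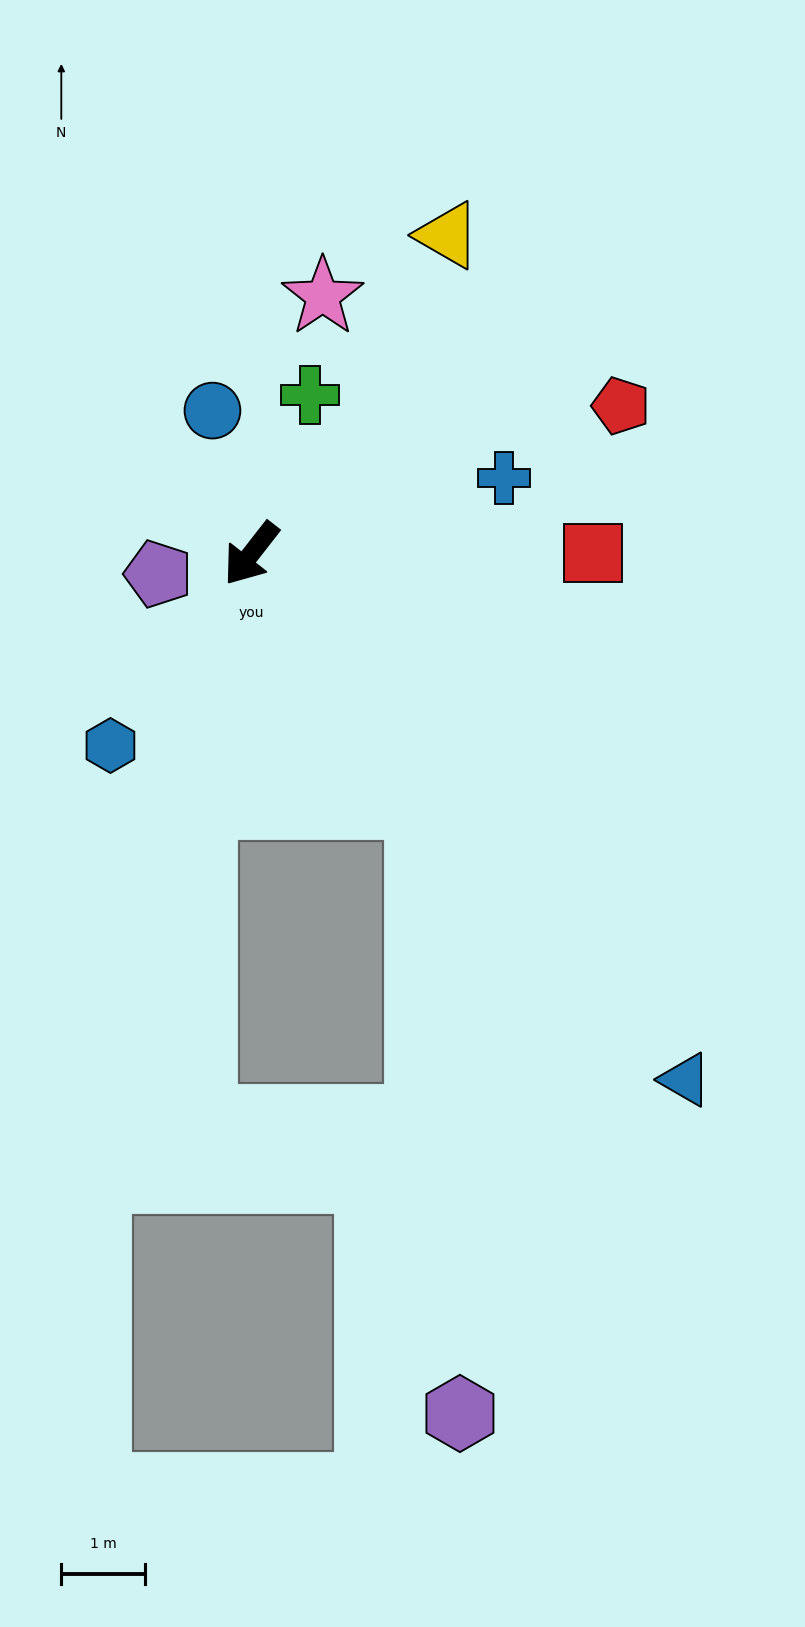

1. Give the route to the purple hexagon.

blocked — turn left 72°, forward 3.6 m, then turn right 30°, forward 7.3 m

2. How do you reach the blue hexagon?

forward 2.8 m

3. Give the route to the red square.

turn left 128°, forward 4.1 m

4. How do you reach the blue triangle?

turn left 77°, forward 8.1 m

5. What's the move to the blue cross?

turn left 145°, forward 3.2 m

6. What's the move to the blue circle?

turn right 127°, forward 1.8 m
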